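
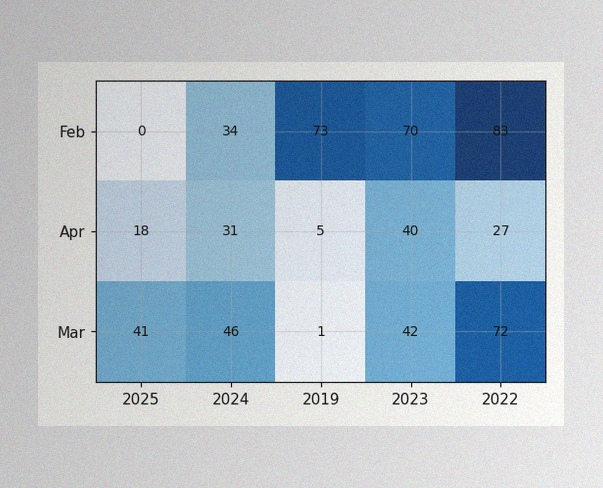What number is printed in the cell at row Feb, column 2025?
The image has some photo noise and uneven lighting. The (Feb, 2025) cell reads 0.

0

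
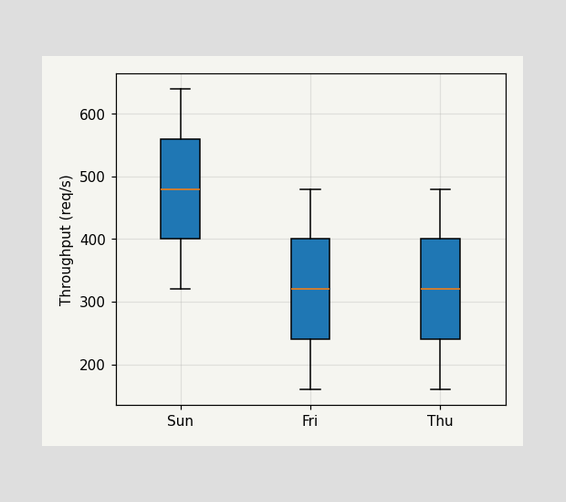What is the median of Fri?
The median line in the Fri box sits at 320req/s.

320req/s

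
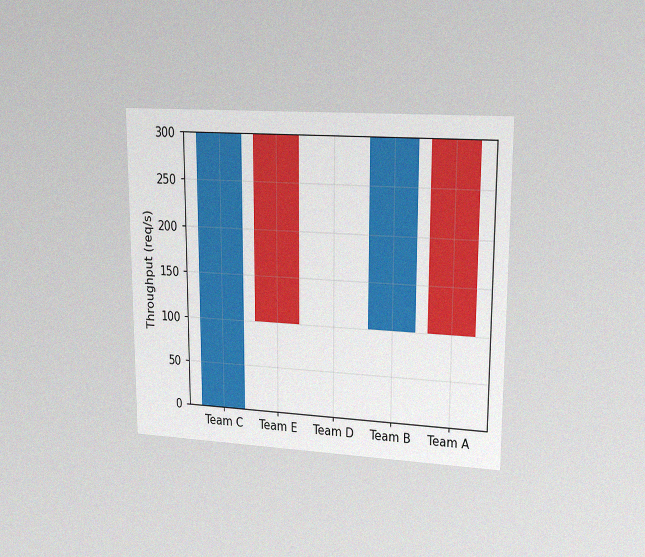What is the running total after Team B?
The chart is viewed at a slight angle, with some photo noise. After Team B the running total reaches 300req/s.

300req/s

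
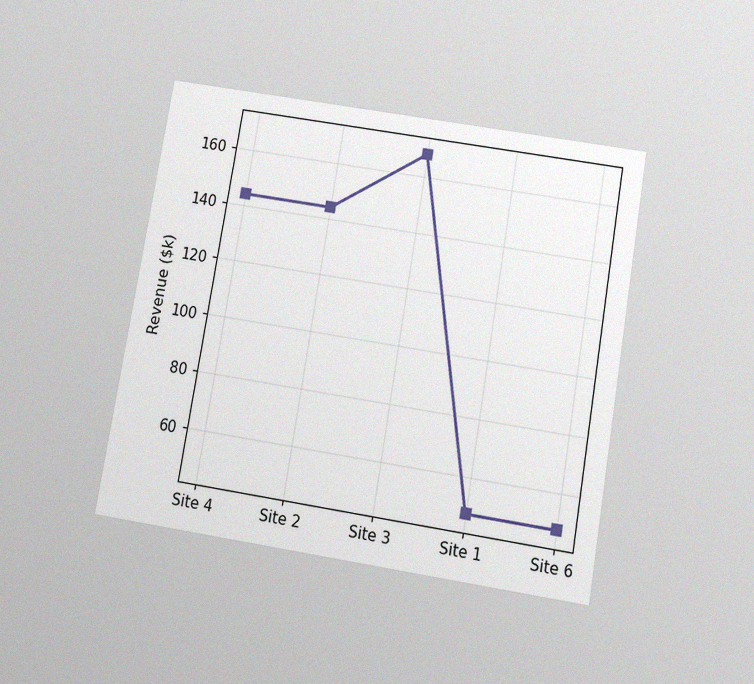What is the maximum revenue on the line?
The chart is tilted about 10° clockwise and viewed slightly from below, with some photo noise. The highest point is at Site 3, and reading across to the y-axis gives $168k.

$168k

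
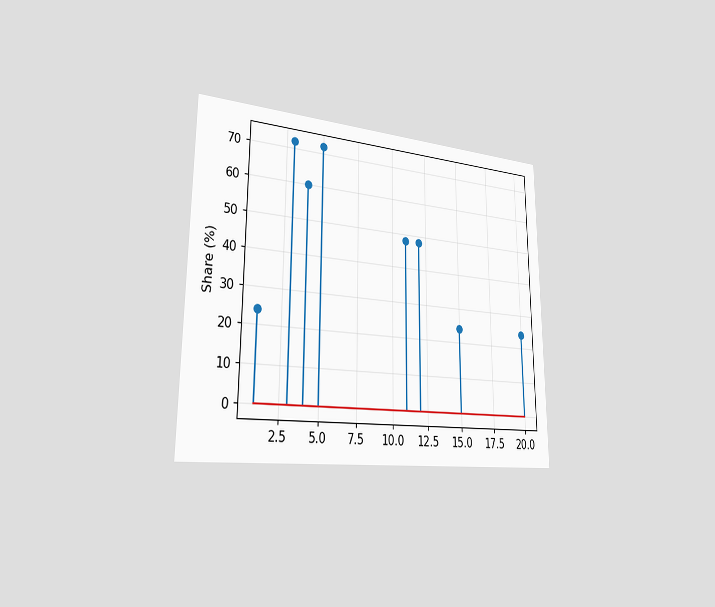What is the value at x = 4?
60%

The chart is viewed slightly from the left. The stem at x=4 reaches 60%.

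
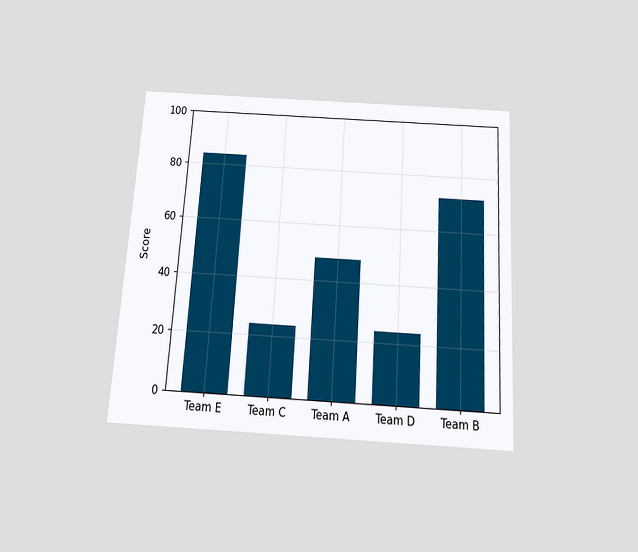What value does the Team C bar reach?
The chart is tilted about 3° clockwise and viewed slightly from below. Reading along the chart's y-axis, the Team C bar reaches 24.

24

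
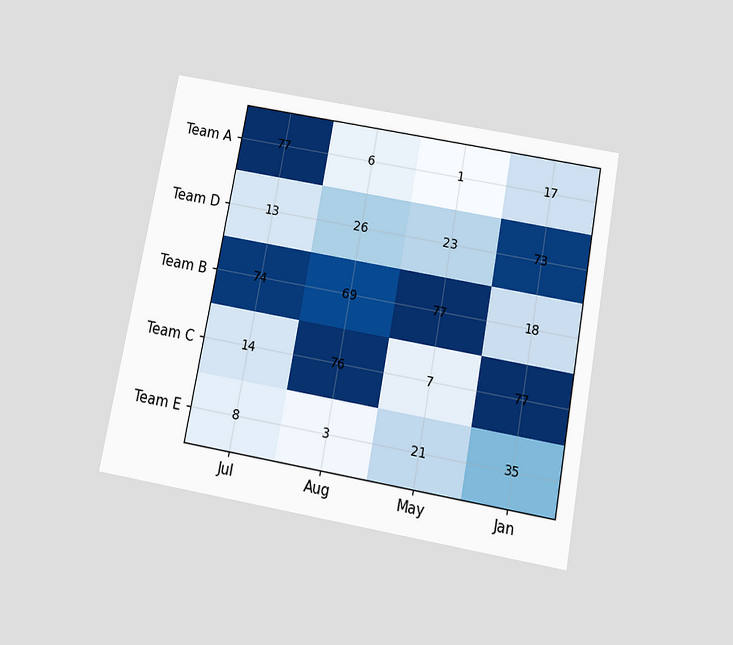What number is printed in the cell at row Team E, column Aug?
The chart is tilted about 10° clockwise and viewed slightly from below. The (Team E, Aug) cell reads 3.

3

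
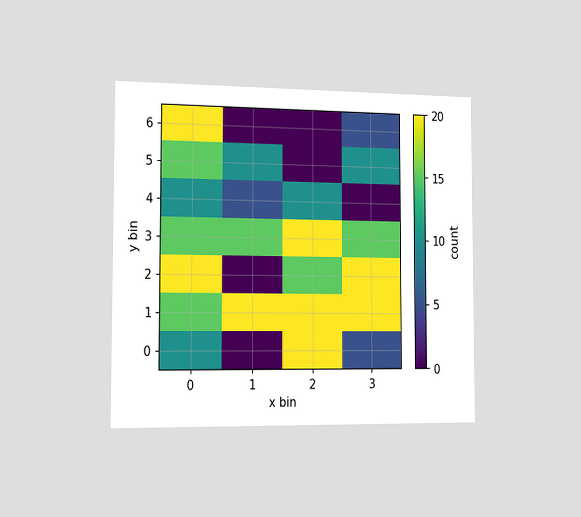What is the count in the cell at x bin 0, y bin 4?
The chart is viewed slightly from the left. Matching the cell (0, 4) against the colorbar gives 10.

10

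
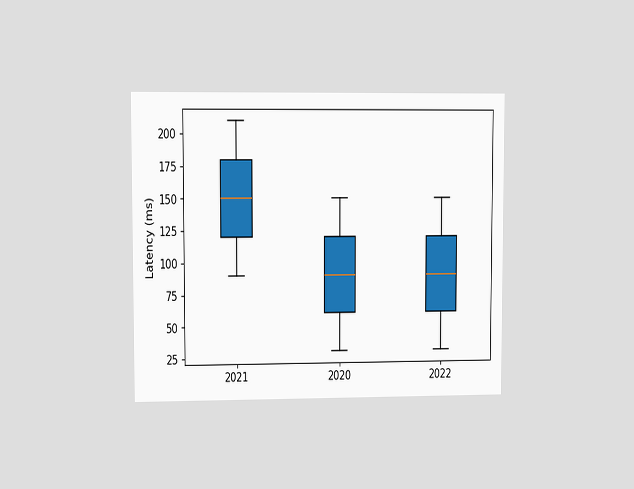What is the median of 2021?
The chart is viewed at a slight angle. The median line in the 2021 box sits at 150ms.

150ms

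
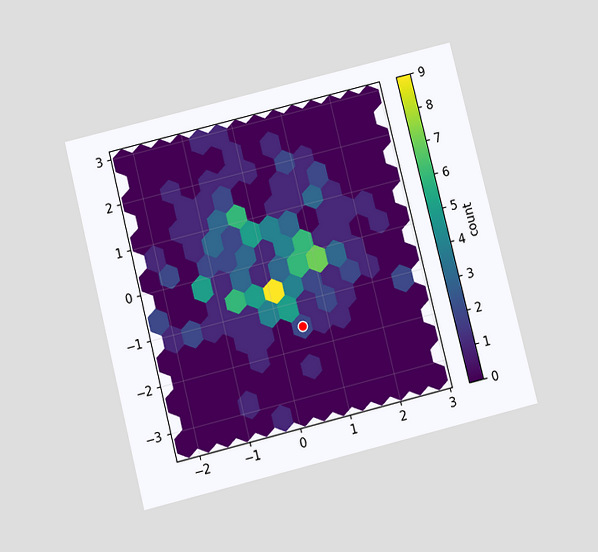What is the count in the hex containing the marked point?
The chart is tilted about 14° counter-clockwise and viewed slightly from below. The marked hex reads 2 on the colorbar.

2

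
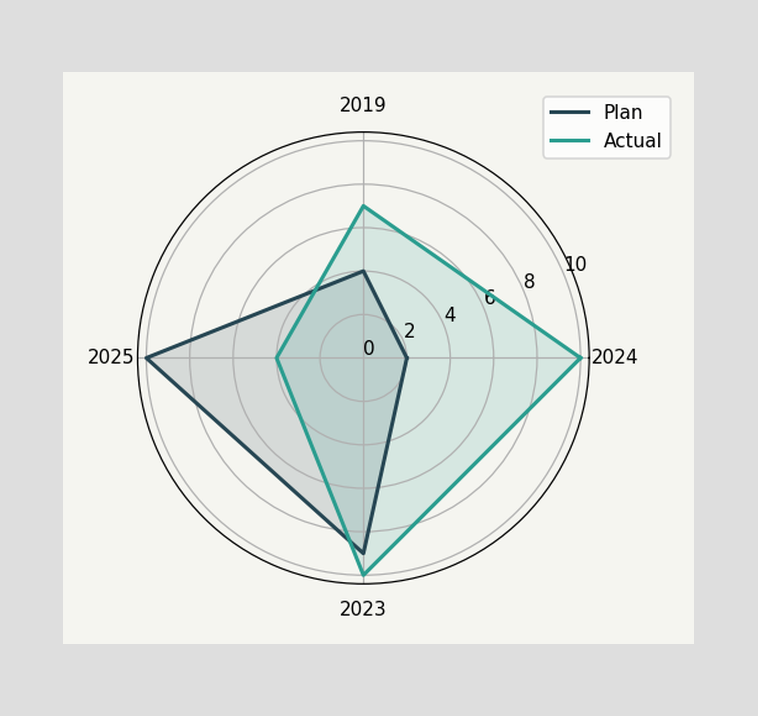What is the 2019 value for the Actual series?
On the 2019 axis, Actual reaches 7.

7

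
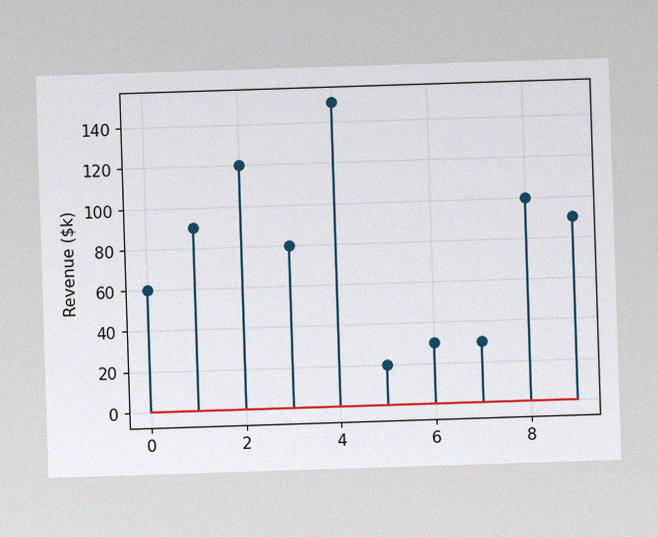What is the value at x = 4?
The image has some photo noise and uneven lighting. The stem at x=4 reaches $150k.

$150k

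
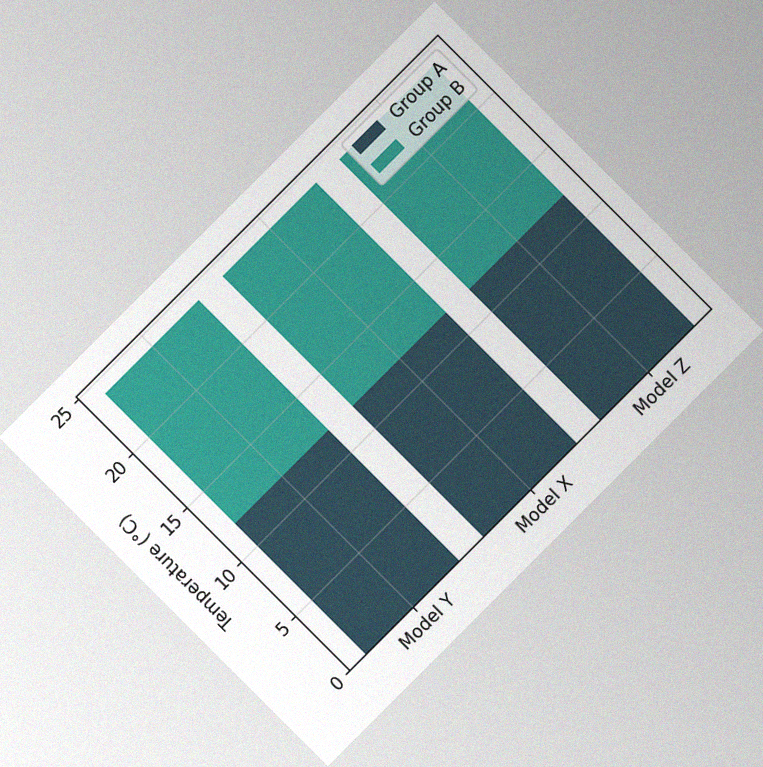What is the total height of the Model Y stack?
The chart is tilted about 45° counter-clockwise, with some photo noise. The Model Y stack's top reaches 24°C on the y-axis.

24°C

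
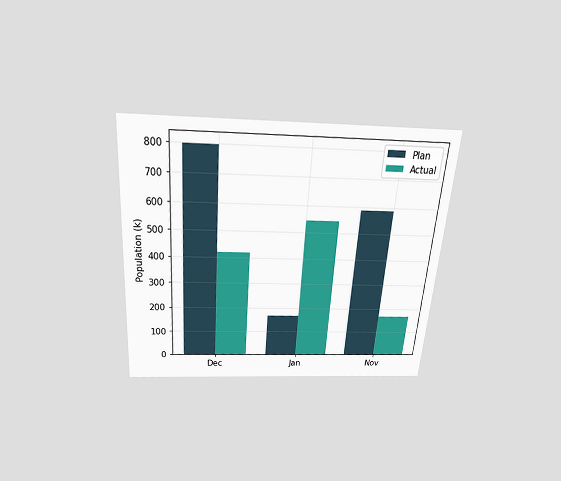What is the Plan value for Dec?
The chart is tilted about 4° clockwise and viewed slightly from above. The Plan bar at Dec reaches 798k on the y-axis.

798k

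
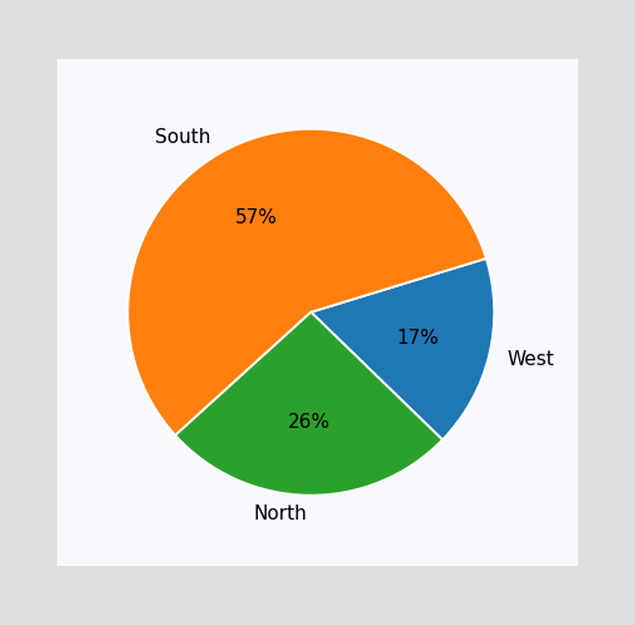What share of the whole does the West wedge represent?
The West slice takes up 17% of the pie.

17%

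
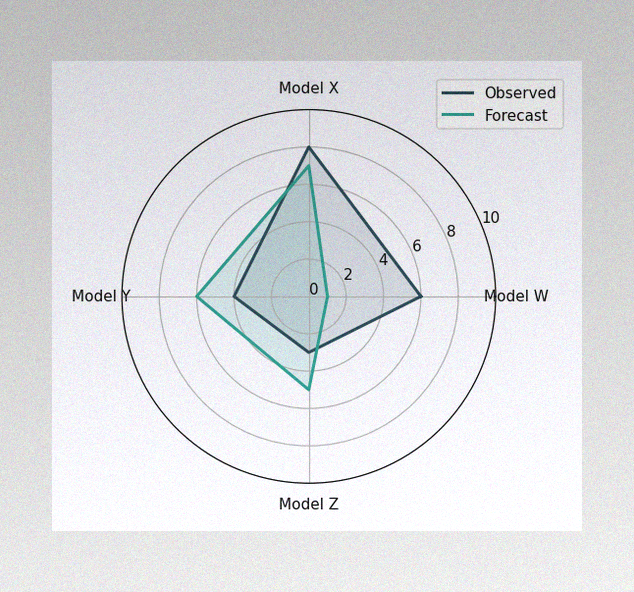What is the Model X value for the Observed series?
The image has some photo noise and uneven lighting. On the Model X axis, Observed reaches 8.

8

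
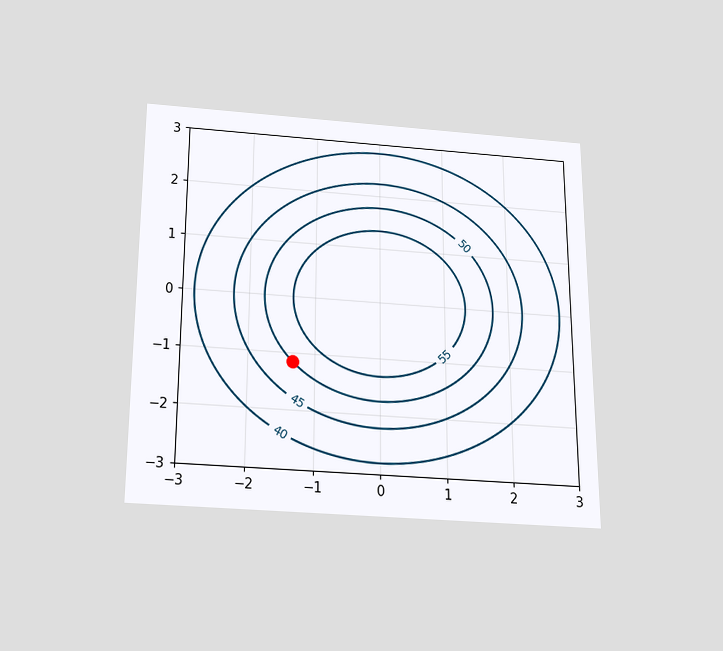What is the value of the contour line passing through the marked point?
The chart is viewed slightly from below. The marked point sits on the contour labelled 50.

50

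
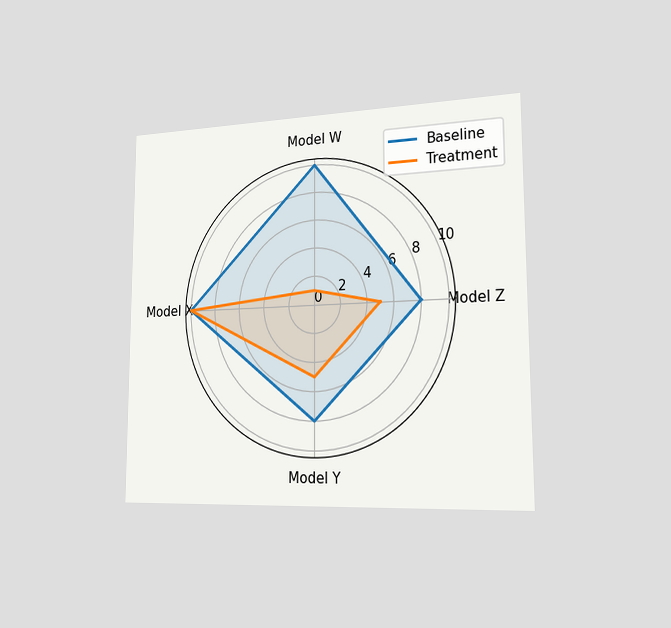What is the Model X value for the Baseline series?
The chart is viewed slightly from the right. On the Model X axis, Baseline reaches 10.

10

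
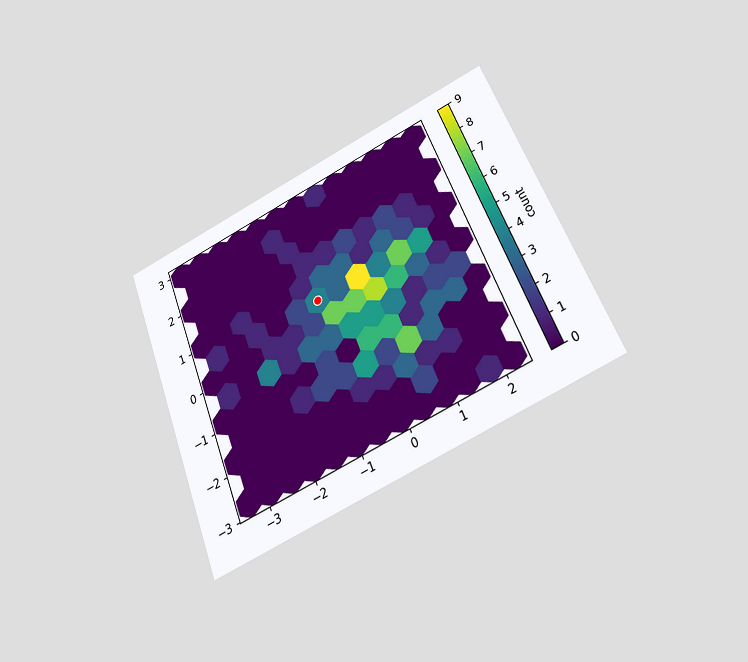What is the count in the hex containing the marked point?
4

The chart is tilted about 22° counter-clockwise and viewed slightly from below. The marked hex reads 4 on the colorbar.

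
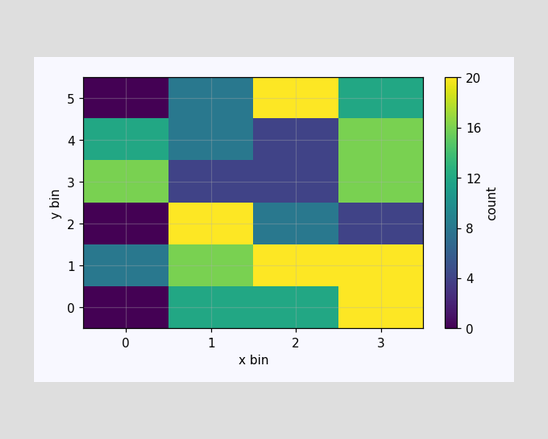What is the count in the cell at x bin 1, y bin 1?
16

Matching the cell (1, 1) against the colorbar gives 16.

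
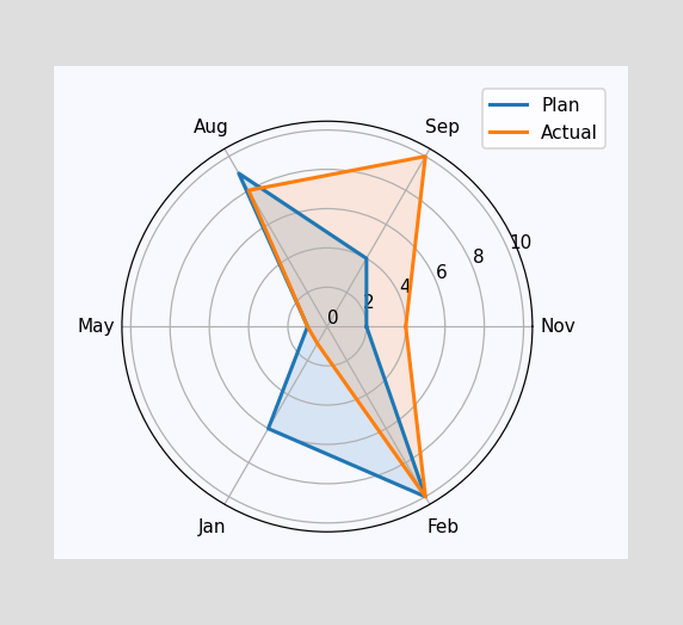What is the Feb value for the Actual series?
10

On the Feb axis, Actual reaches 10.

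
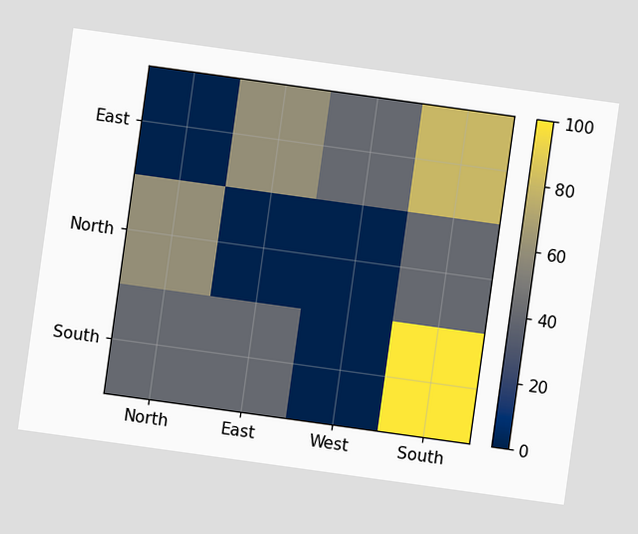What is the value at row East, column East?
60

The chart is tilted about 8° clockwise. Matching cell (East, East) against the colorbar gives 60.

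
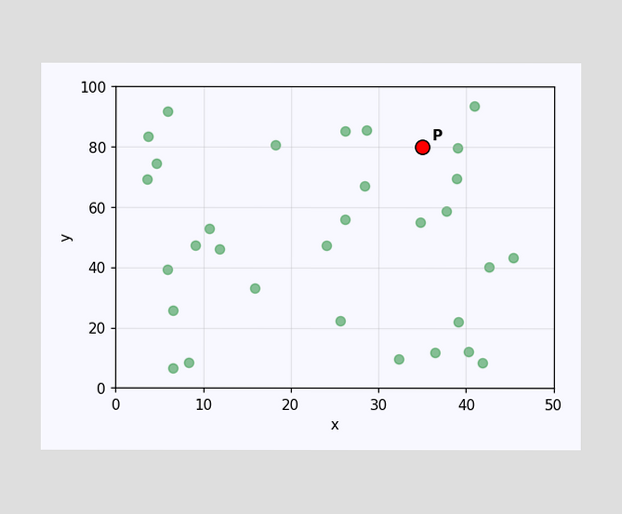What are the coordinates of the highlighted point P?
(35, 80)

Following the gridlines from P to each axis, P sits at (35, 80).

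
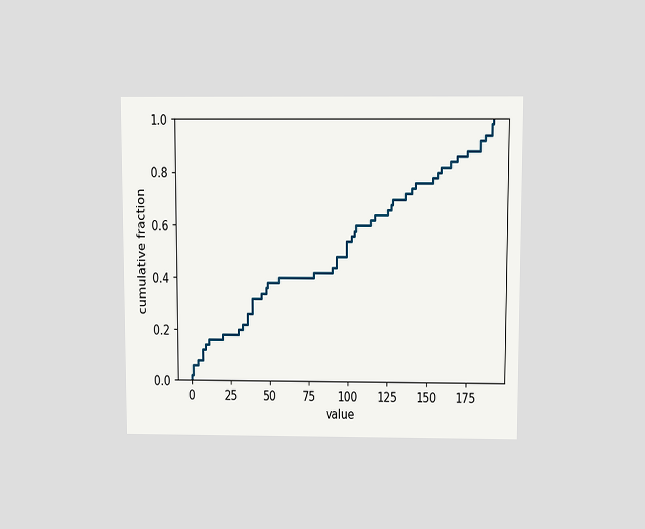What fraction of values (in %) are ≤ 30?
The chart is viewed slightly from above. At x=30 the ECDF step is at 20%.

20%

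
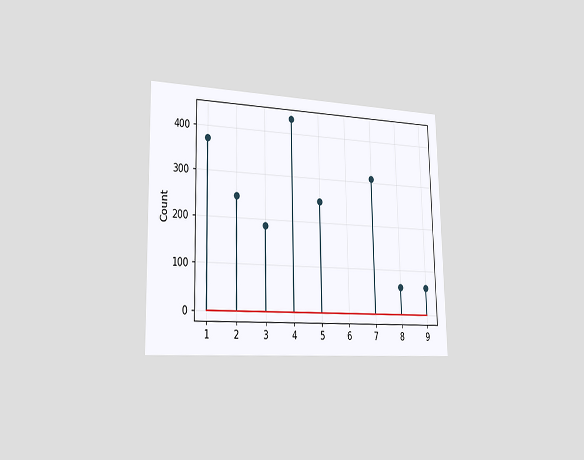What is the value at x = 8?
The chart is viewed slightly from the left. The stem at x=8 reaches 62.

62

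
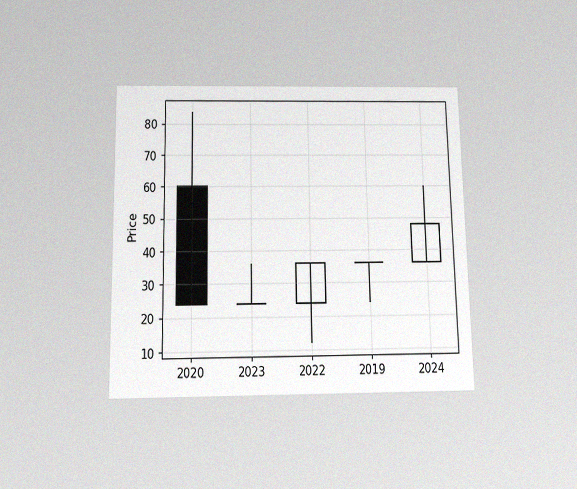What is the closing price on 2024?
48

The chart is viewed slightly from below, with some photo noise. The 2024 candle closes at 48.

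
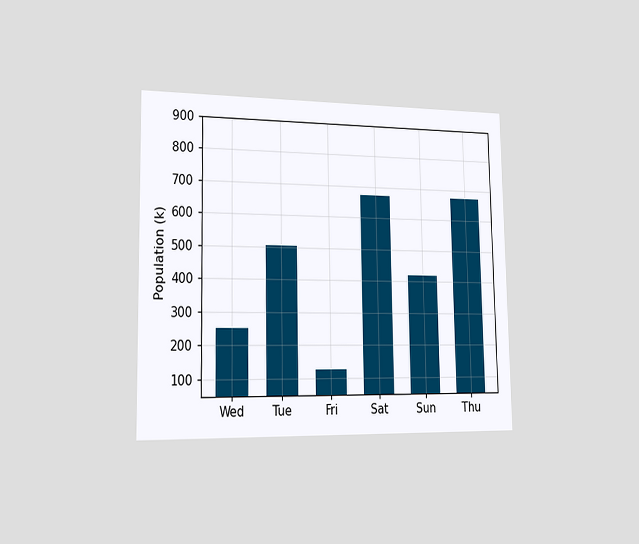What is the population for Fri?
The chart is viewed slightly from the left. Reading along the chart's y-axis, the Fri bar reaches 126k.

126k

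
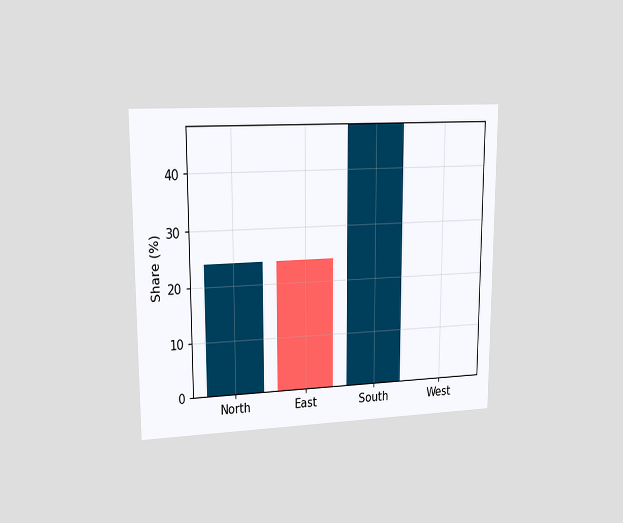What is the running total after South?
48%

The chart is viewed at a slight angle. After South the running total reaches 48%.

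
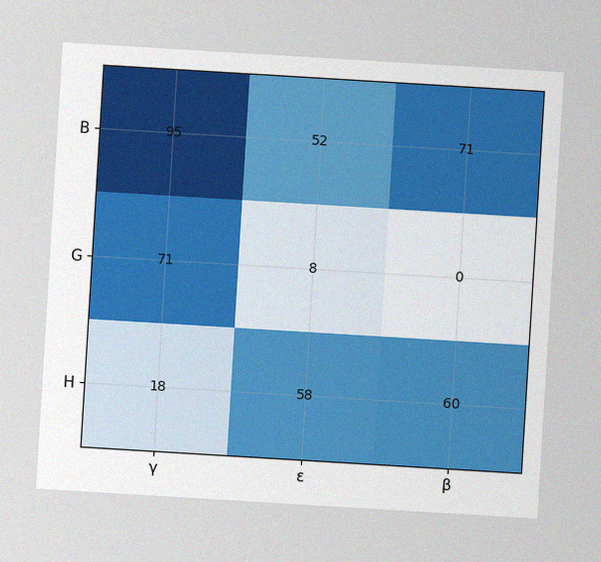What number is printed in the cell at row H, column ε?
58

The chart is tilted about 3° clockwise, with some photo noise. The (H, ε) cell reads 58.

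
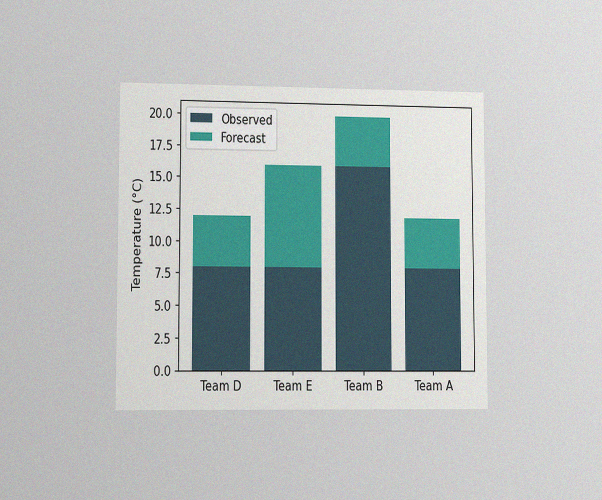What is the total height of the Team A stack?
12°C

The chart is viewed at a slight angle, with some photo noise. The Team A stack's top reaches 12°C on the y-axis.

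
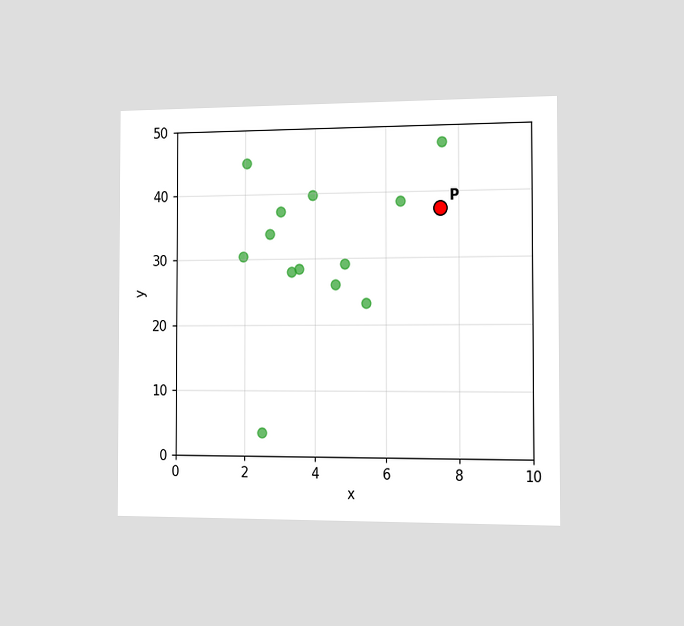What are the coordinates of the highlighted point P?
(7.5, 37.5)

The chart is viewed slightly from the right. Following the gridlines from P to each axis, P sits at (7.5, 37.5).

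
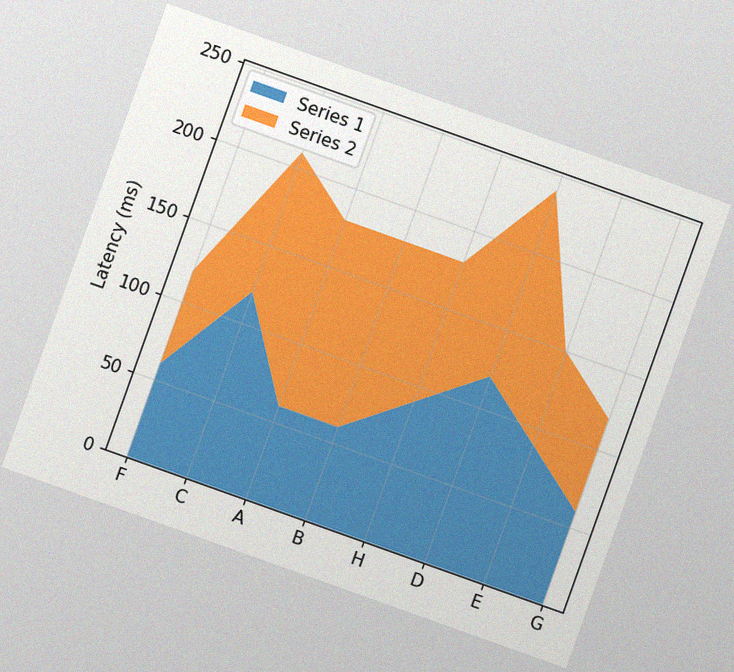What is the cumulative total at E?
150ms

The chart is tilted about 20° clockwise, with some photo noise. The stacked total at E reaches 150ms.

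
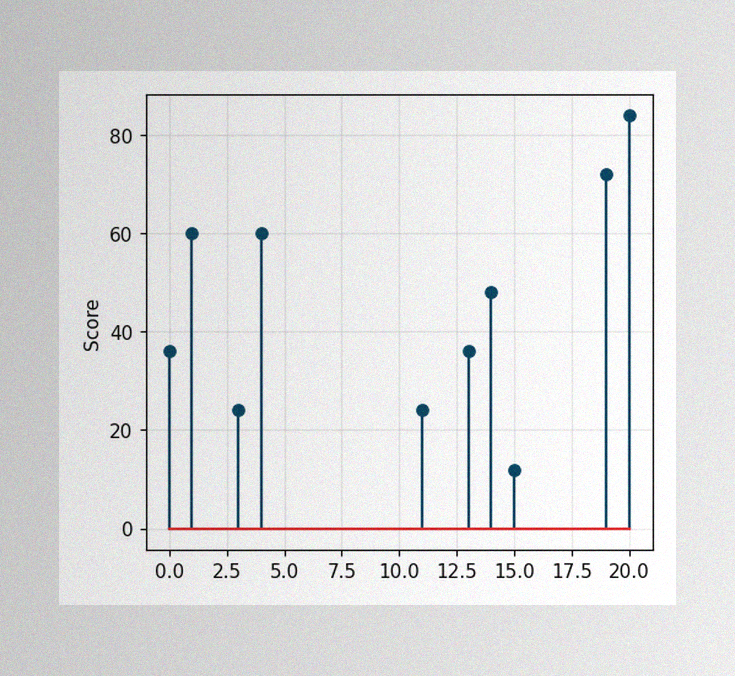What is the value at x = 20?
84

The image has some photo noise and uneven lighting. The stem at x=20 reaches 84.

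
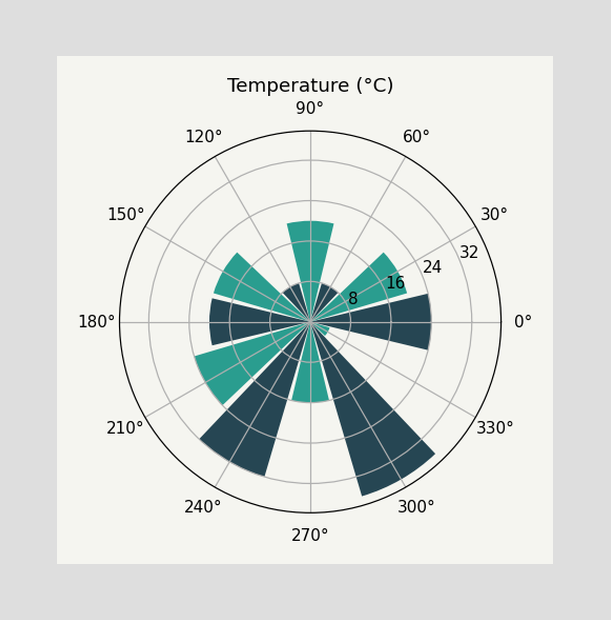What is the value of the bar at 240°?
32°C

The bar at 240° reaches 32°C on the radial axis.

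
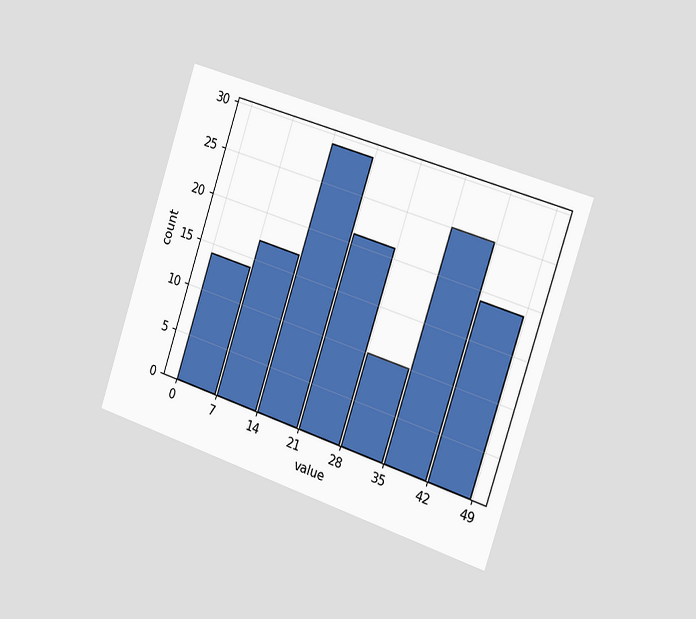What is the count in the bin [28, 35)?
The chart is tilted about 18° clockwise and viewed slightly from the right. The [28, 35) bin has height 10.

10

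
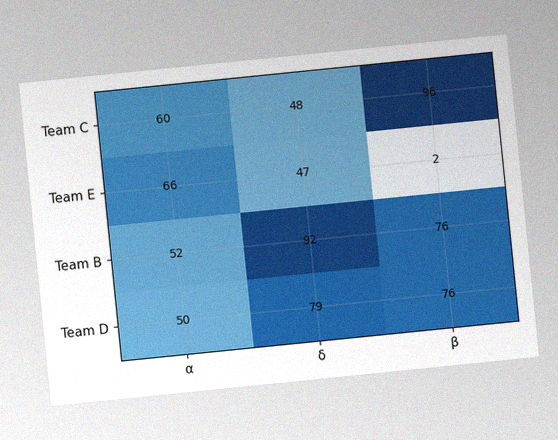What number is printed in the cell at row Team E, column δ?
The chart is tilted about 6° counter-clockwise, with some photo noise. The (Team E, δ) cell reads 47.

47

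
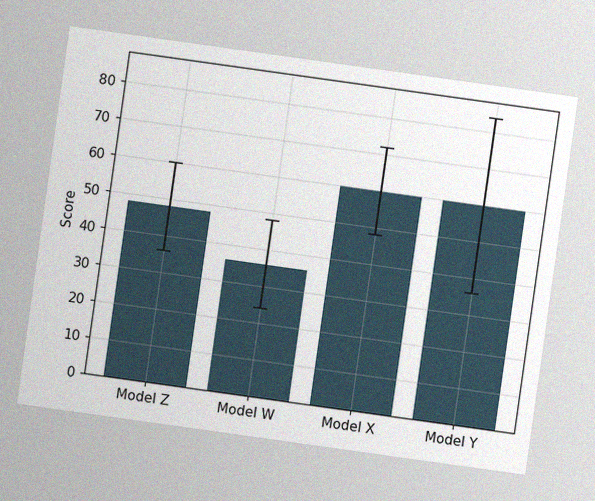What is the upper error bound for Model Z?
60

The chart is tilted about 8° clockwise, with some photo noise. The Model Z bar's upper whisker reaches 60.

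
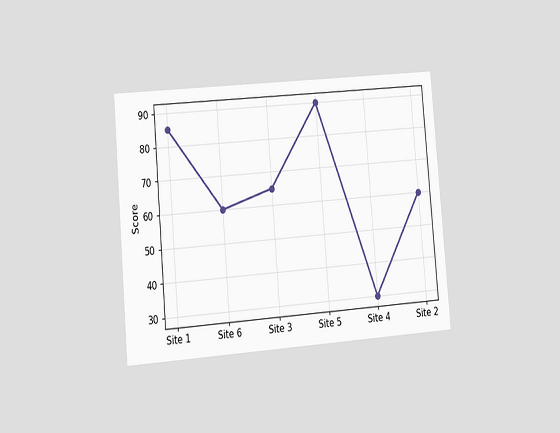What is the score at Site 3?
The chart is tilted about 5° counter-clockwise and viewed slightly from the left. At Site 3, the line is at 65.

65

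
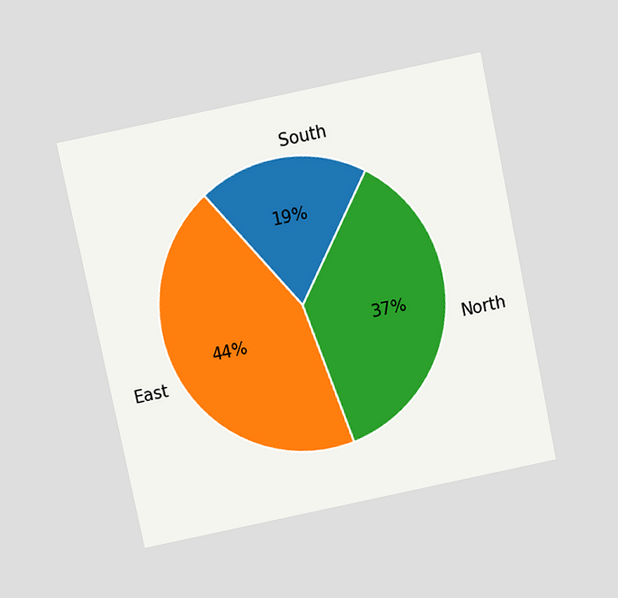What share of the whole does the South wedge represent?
The chart is tilted about 12° counter-clockwise and viewed slightly from above. The South slice takes up 19% of the pie.

19%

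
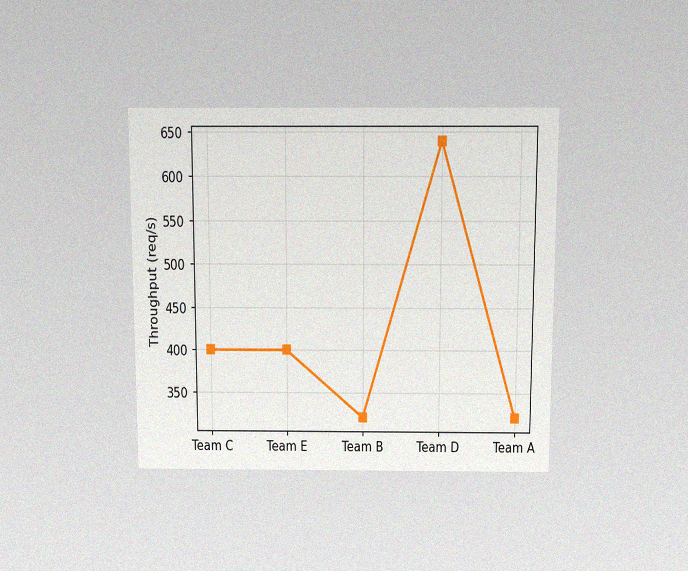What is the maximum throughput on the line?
640req/s

The chart is viewed slightly from above, with some photo noise. The highest point is at Team D, and reading across to the y-axis gives 640req/s.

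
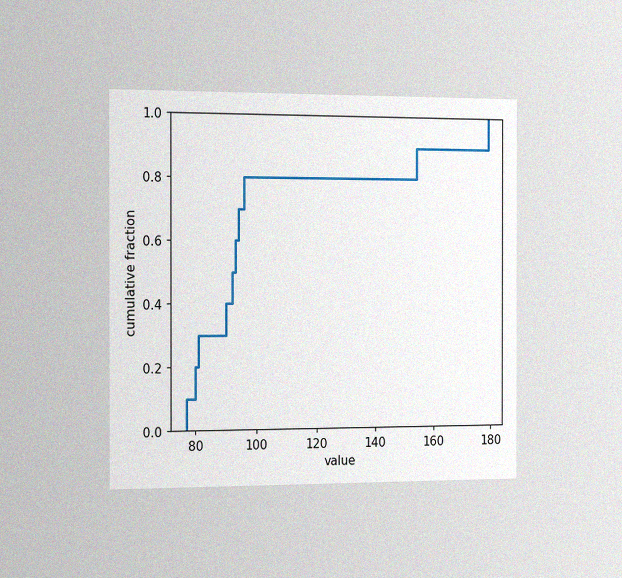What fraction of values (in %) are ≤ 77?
The chart is viewed slightly from the left, with some photo noise. At x=77 the ECDF step is at 10%.

10%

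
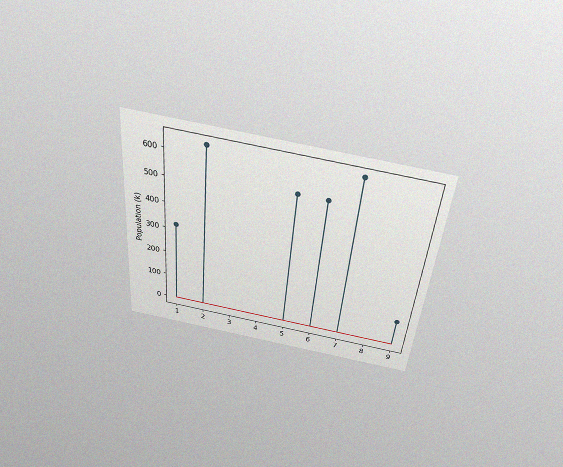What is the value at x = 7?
The chart is tilted about 5° clockwise and viewed slightly from above, with some photo noise. The stem at x=7 reaches 636k.

636k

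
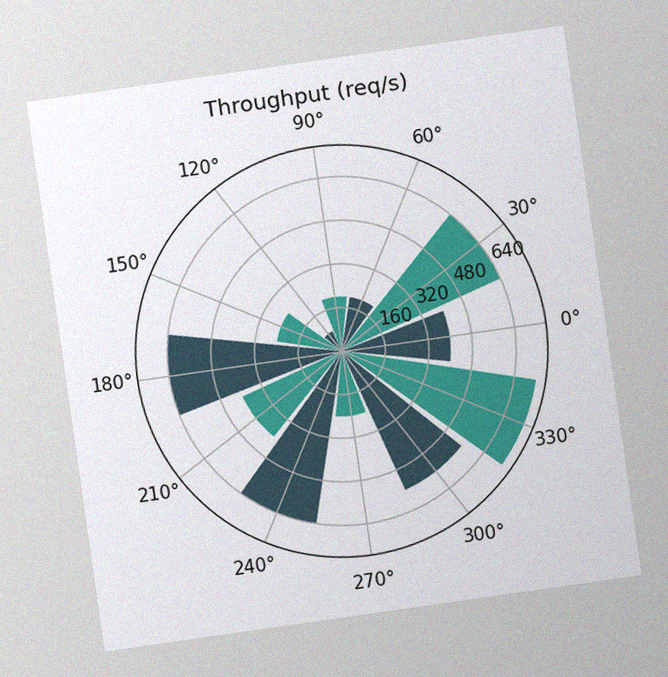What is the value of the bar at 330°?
The chart is tilted about 8° counter-clockwise, with some photo noise. The bar at 330° reaches 720req/s on the radial axis.

720req/s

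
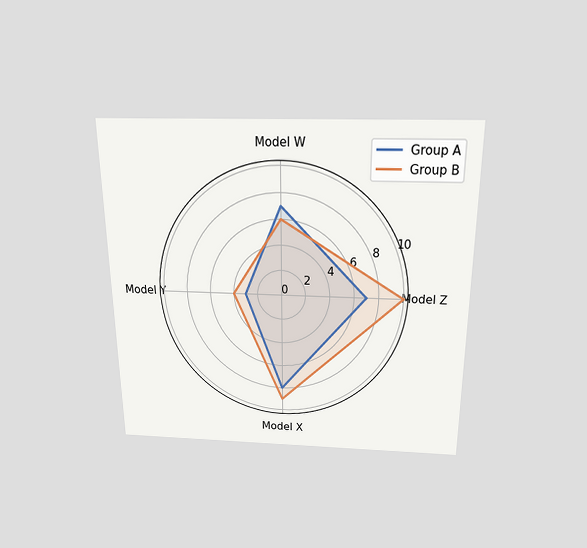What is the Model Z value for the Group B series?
The chart is viewed slightly from above. On the Model Z axis, Group B reaches 10.

10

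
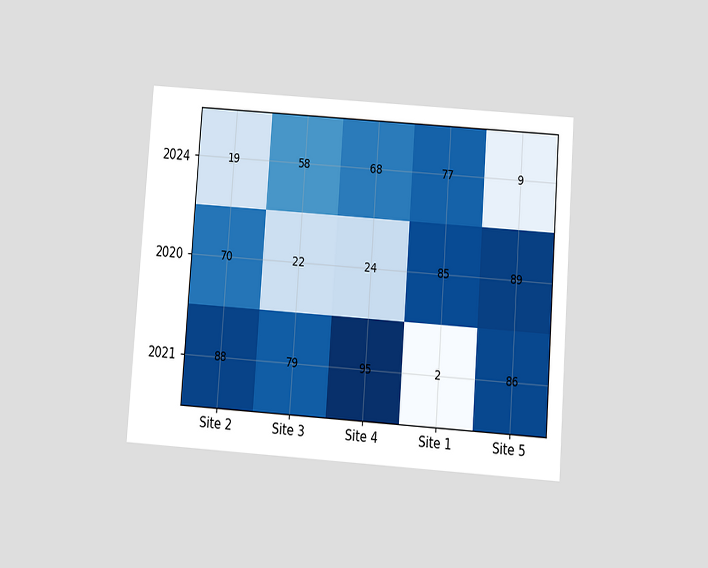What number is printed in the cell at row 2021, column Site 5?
The chart is tilted about 4° clockwise and viewed slightly from below. The (2021, Site 5) cell reads 86.

86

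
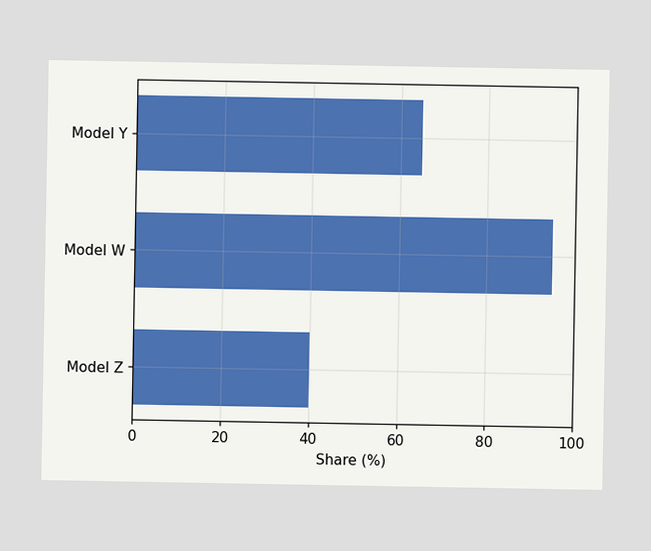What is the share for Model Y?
65%

Reading along the chart's x-axis, the Model Y bar reaches 65%.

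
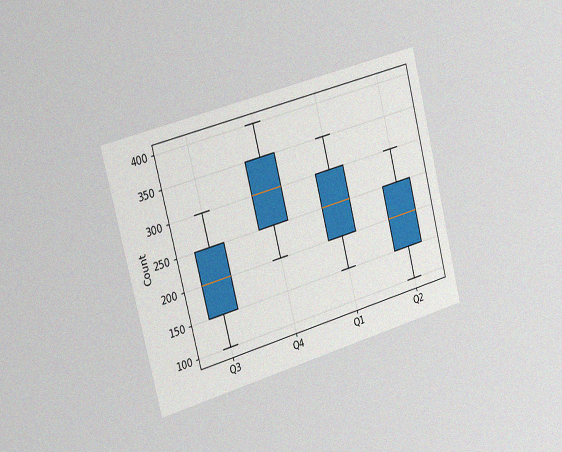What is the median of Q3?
The chart is tilted about 15° counter-clockwise and viewed slightly from the left, with some photo noise. The median line in the Q3 box sits at 200.

200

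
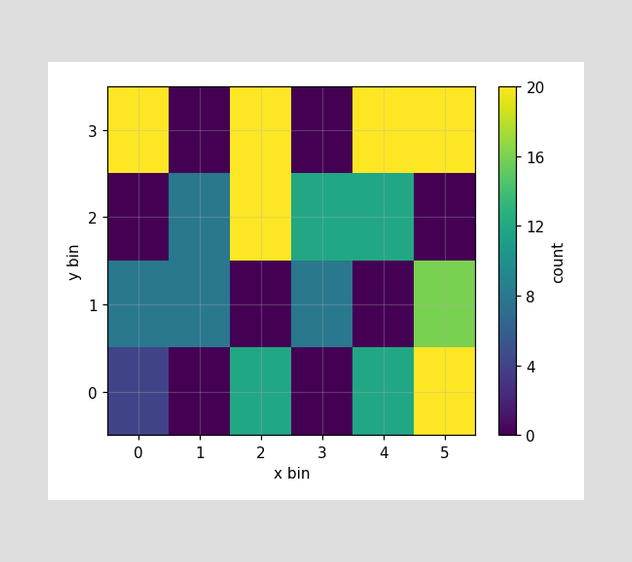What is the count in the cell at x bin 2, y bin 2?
20

Matching the cell (2, 2) against the colorbar gives 20.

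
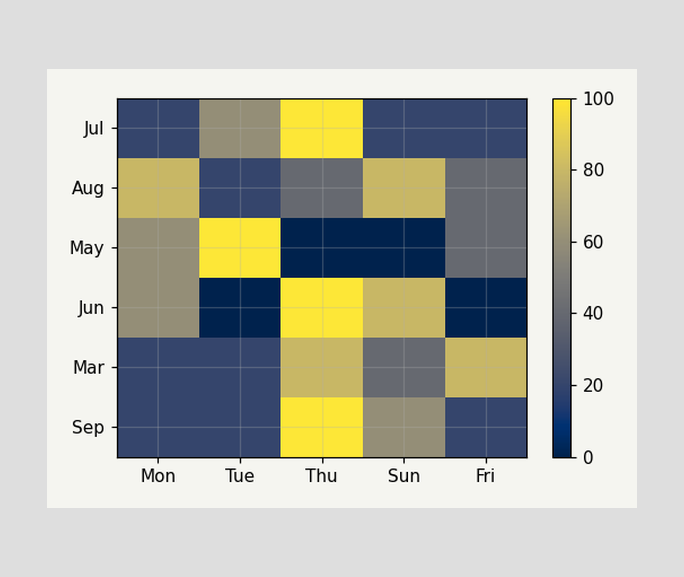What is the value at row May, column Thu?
Matching cell (May, Thu) against the colorbar gives 0.

0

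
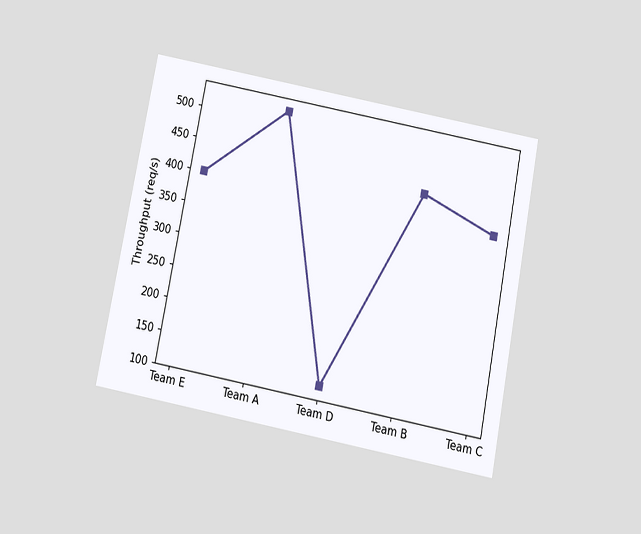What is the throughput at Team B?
440req/s

The chart is tilted about 11° clockwise and viewed slightly from below. At Team B, the line is at 440req/s.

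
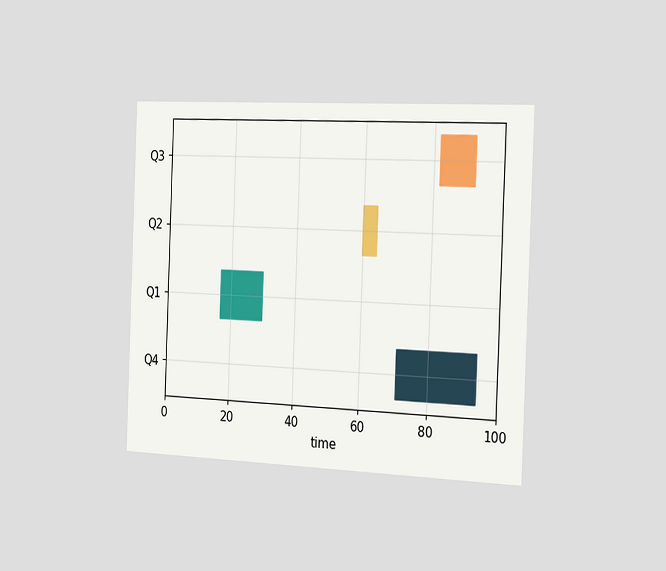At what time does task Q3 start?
82

The chart is tilted about 2° clockwise and viewed slightly from the right. The Q3 bar begins at t=82.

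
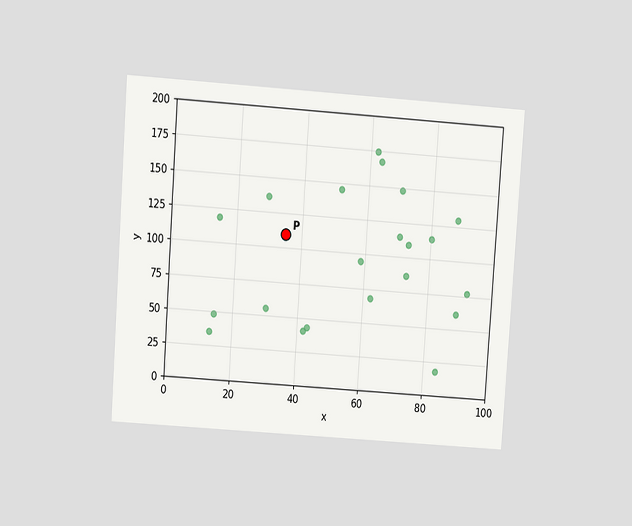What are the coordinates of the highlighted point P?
The chart is tilted about 4° clockwise and viewed at a slight angle. Following the gridlines from P to each axis, P sits at (35, 110).

(35, 110)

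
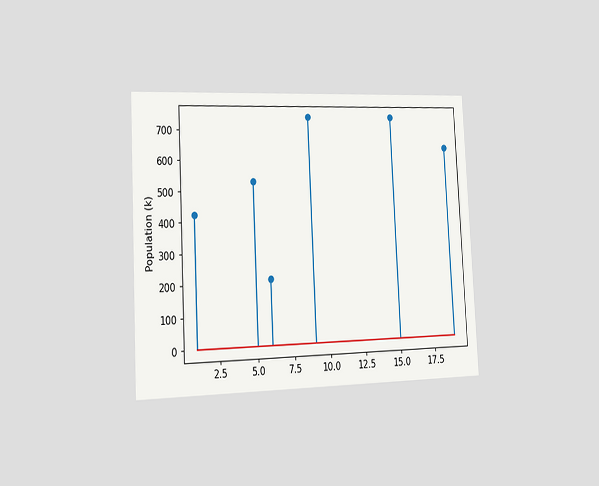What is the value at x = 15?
742k

The chart is tilted about 3° counter-clockwise and viewed slightly from the left. The stem at x=15 reaches 742k.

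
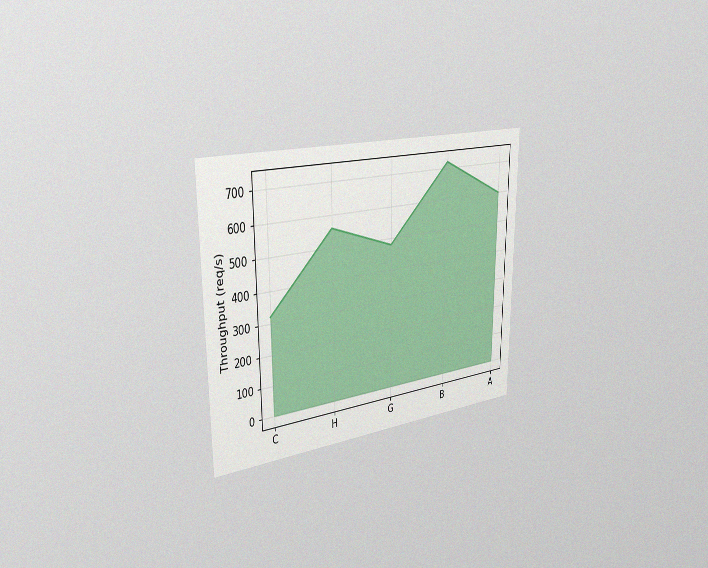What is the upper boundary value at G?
The chart is viewed slightly from the left, with some photo noise. At G the upper boundary is at 480req/s.

480req/s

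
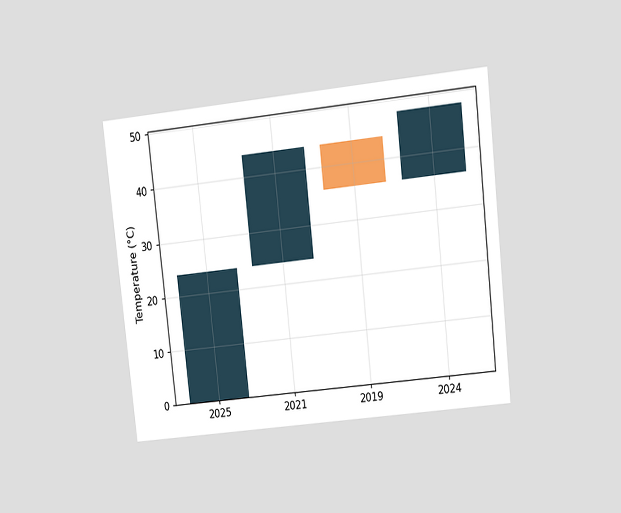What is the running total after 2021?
44°C

The chart is tilted about 6° counter-clockwise and viewed at a slight angle. After 2021 the running total reaches 44°C.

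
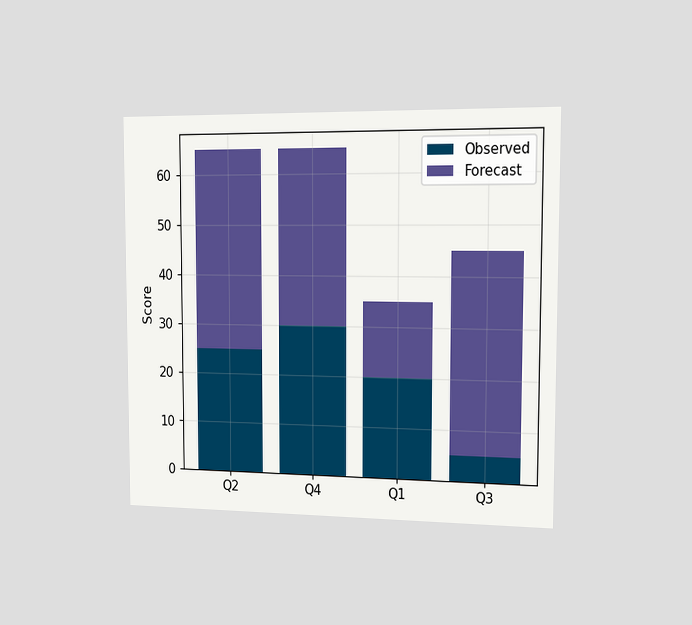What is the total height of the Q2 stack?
65

The chart is viewed slightly from the right. The Q2 stack's top reaches 65 on the y-axis.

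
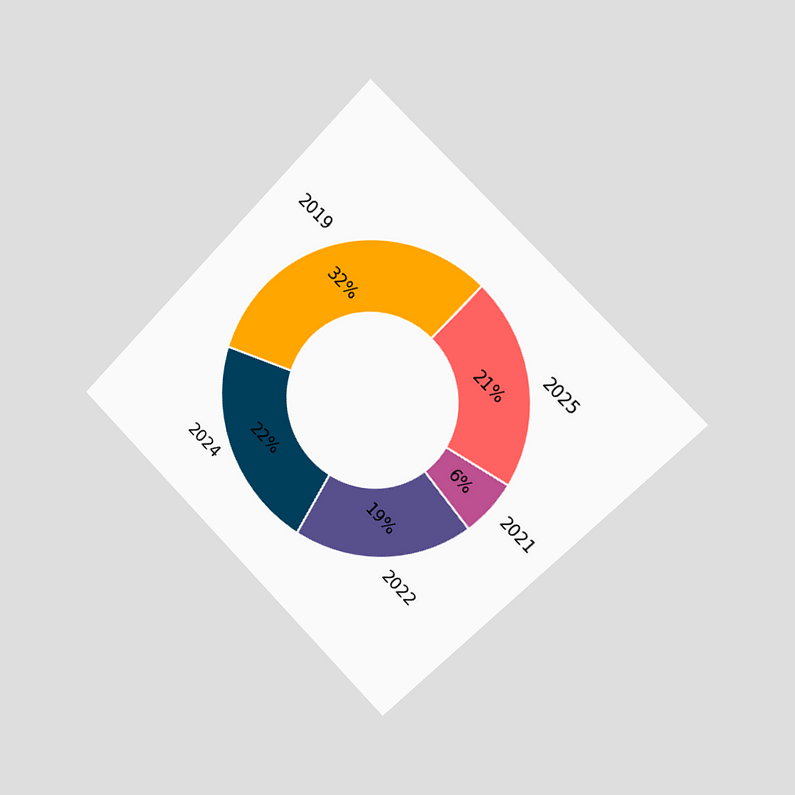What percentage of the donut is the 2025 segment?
The chart is tilted about 45° clockwise and viewed slightly from the right. The 2025 segment takes up 21% of the ring.

21%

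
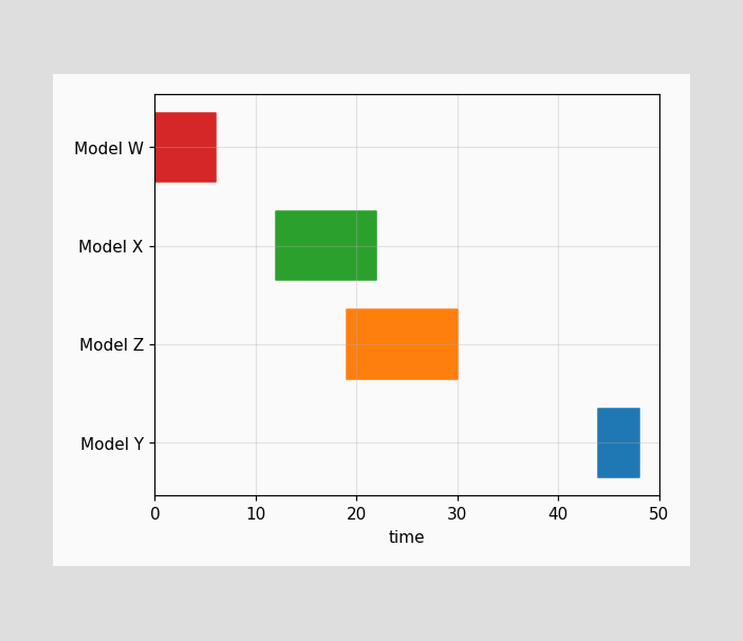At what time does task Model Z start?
The Model Z bar begins at t=19.

19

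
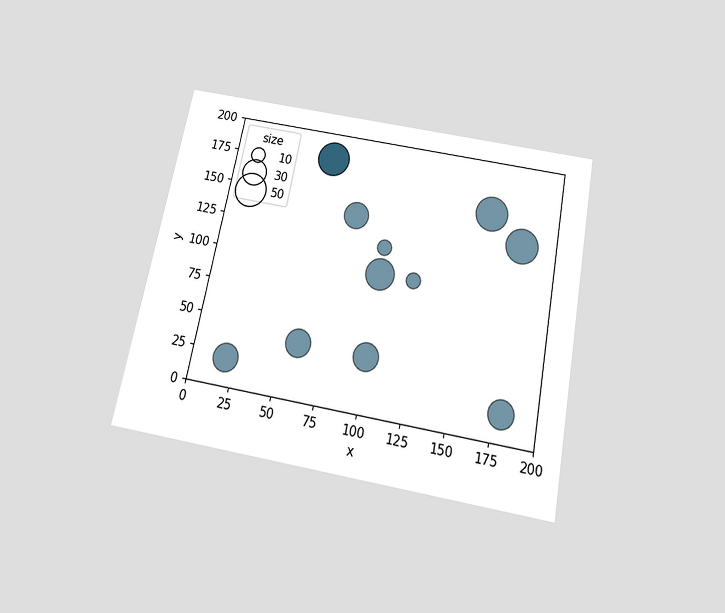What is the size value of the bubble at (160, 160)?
The chart is tilted about 11° clockwise and viewed slightly from below. Matching the bubble at (160, 160) against the size legend gives 50.

50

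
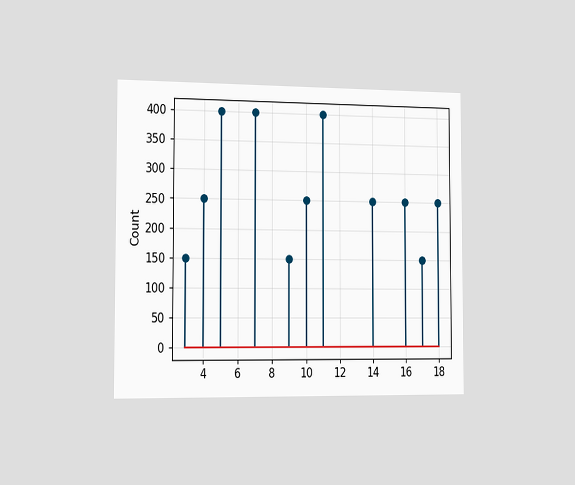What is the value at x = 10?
250

The chart is viewed slightly from the left. The stem at x=10 reaches 250.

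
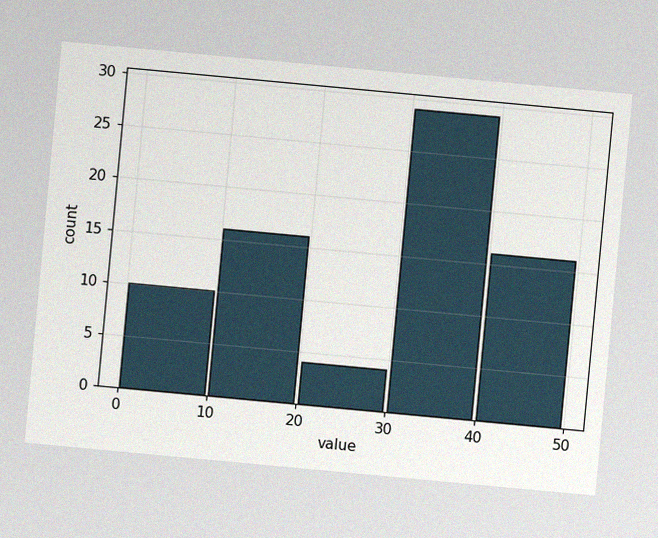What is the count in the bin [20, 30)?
4

The chart is tilted about 5° clockwise, with some photo noise. The [20, 30) bin has height 4.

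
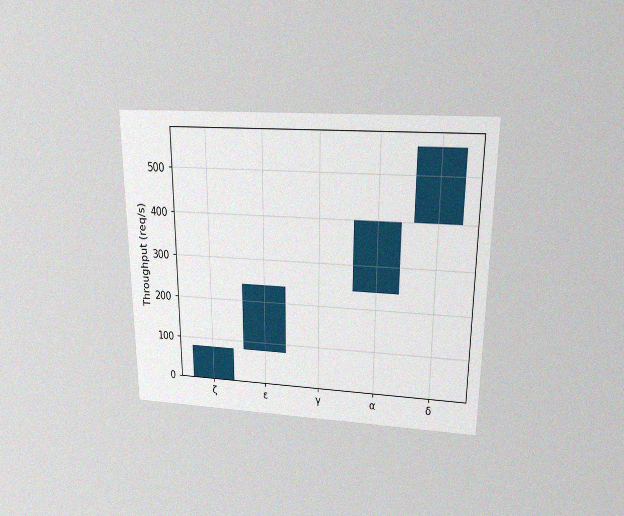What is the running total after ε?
The chart is viewed slightly from above, with some photo noise. After ε the running total reaches 240req/s.

240req/s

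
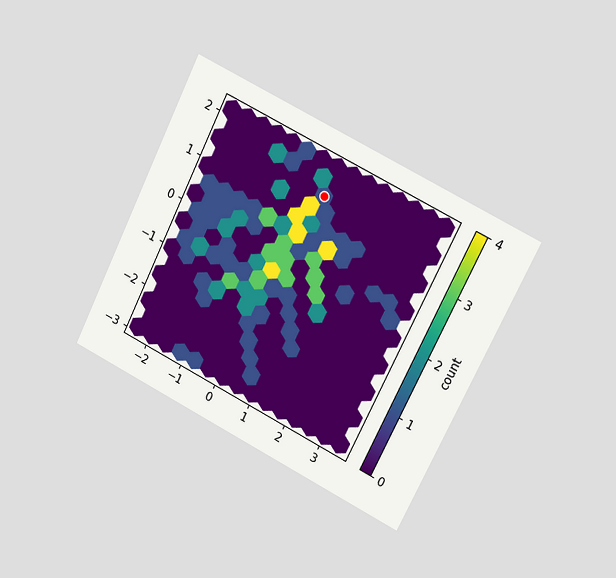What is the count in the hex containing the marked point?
The chart is tilted about 26° clockwise and viewed slightly from the right. The marked hex reads 1 on the colorbar.

1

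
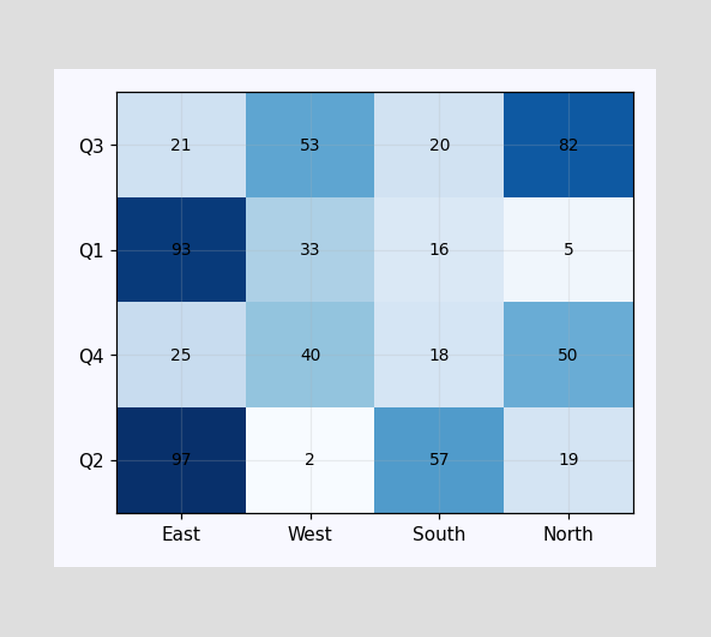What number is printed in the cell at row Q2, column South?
57

The (Q2, South) cell reads 57.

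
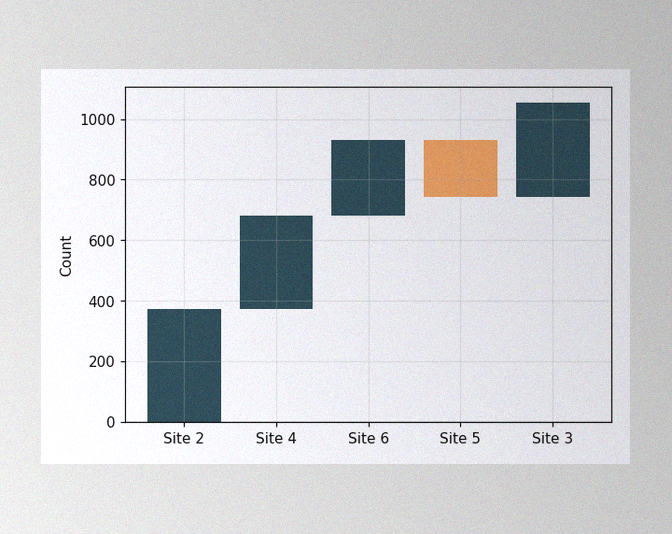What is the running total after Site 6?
The image has some photo noise and uneven lighting. After Site 6 the running total reaches 930.

930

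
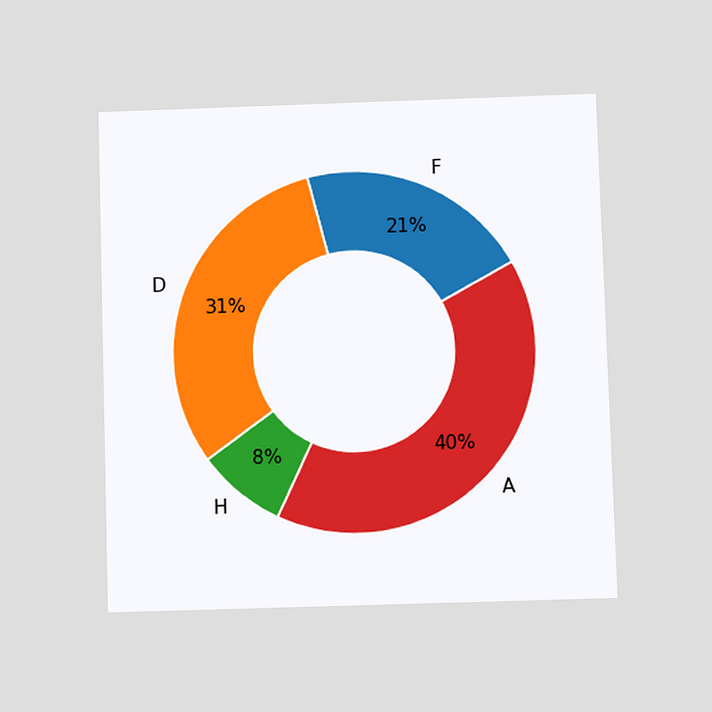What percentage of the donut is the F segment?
21%

The chart is viewed slightly from below. The F segment takes up 21% of the ring.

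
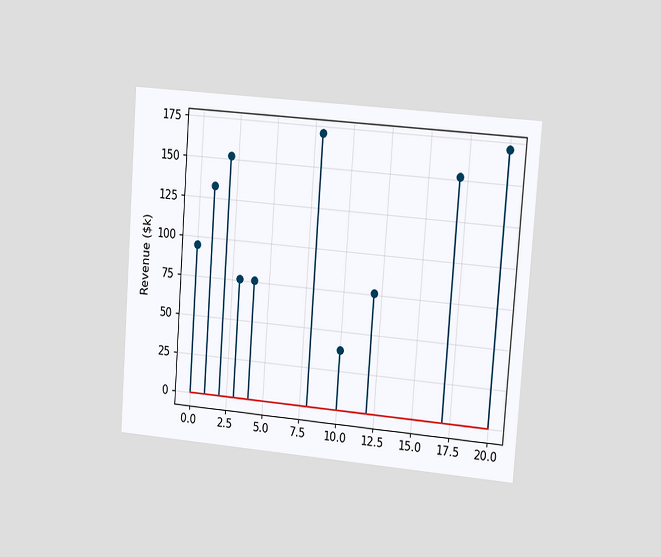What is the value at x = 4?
The chart is tilted about 4° clockwise and viewed slightly from the right. The stem at x=4 reaches $76k.

$76k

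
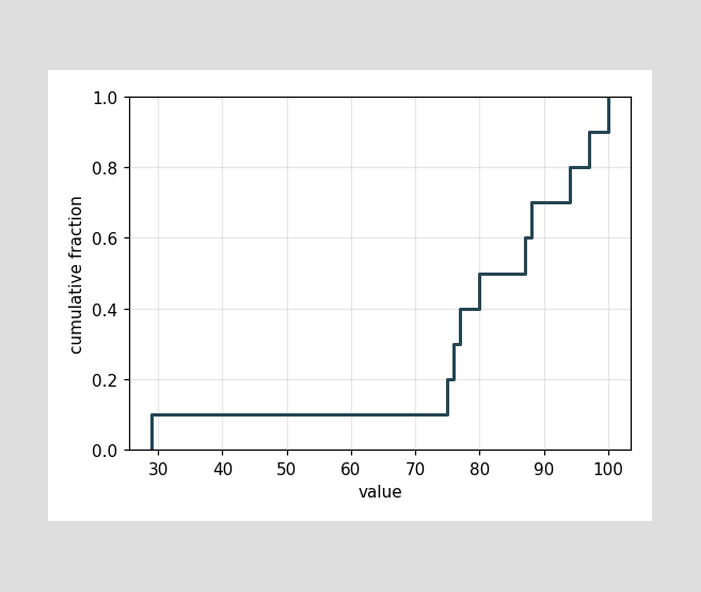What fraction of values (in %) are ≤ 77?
At x=77 the ECDF step is at 40%.

40%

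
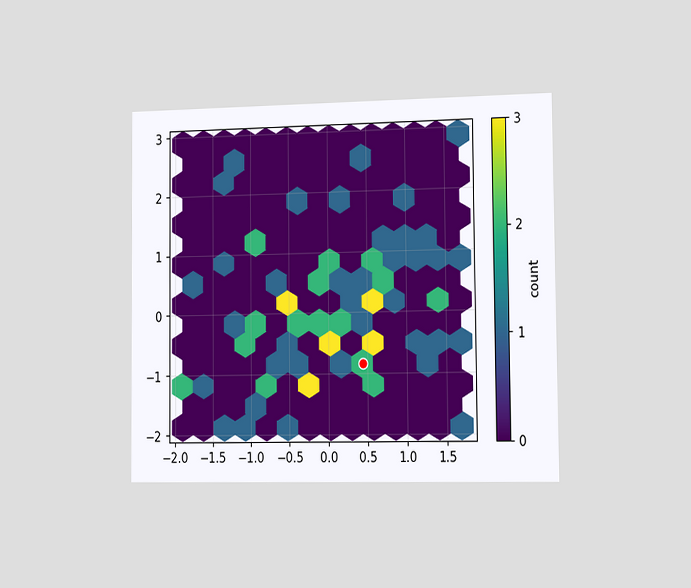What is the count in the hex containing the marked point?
2

The chart is viewed slightly from the right. The marked hex reads 2 on the colorbar.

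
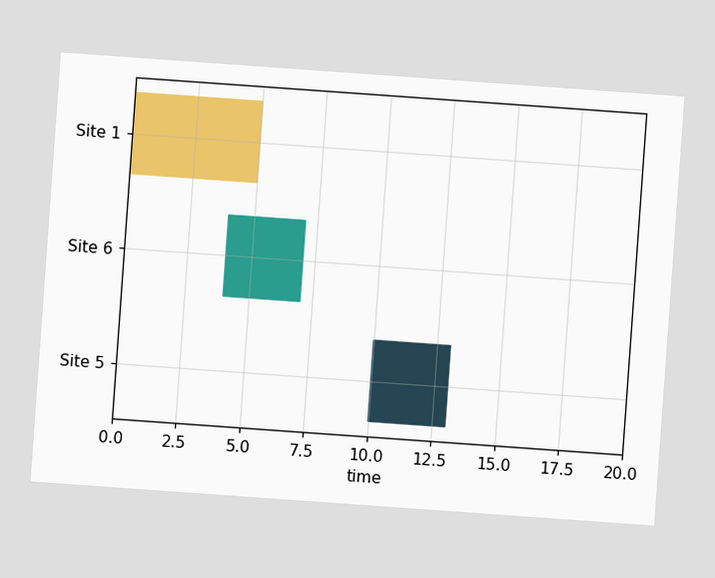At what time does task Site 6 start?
The chart is tilted about 4° clockwise. The Site 6 bar begins at t=4.

4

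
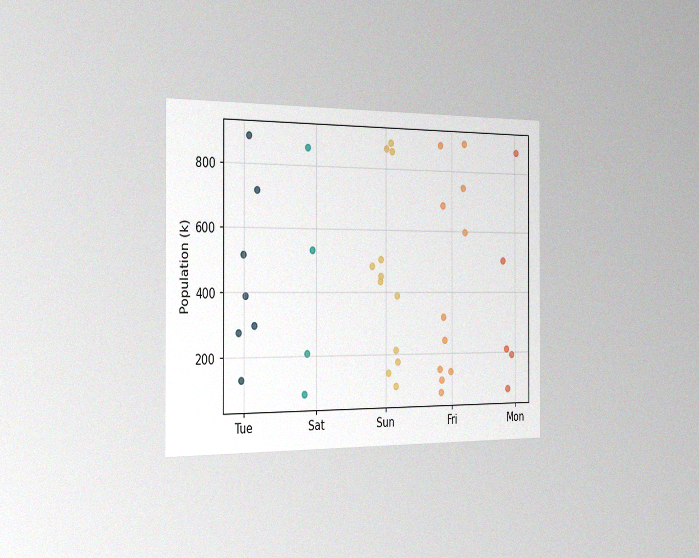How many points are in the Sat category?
4

The chart is viewed slightly from the left, with some photo noise. Counting the markers in the Sat column gives 4.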